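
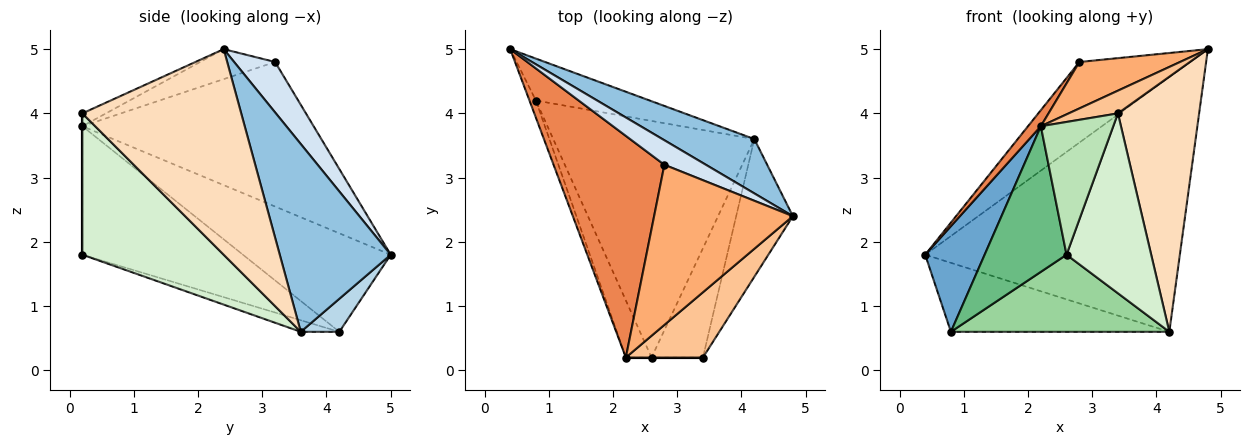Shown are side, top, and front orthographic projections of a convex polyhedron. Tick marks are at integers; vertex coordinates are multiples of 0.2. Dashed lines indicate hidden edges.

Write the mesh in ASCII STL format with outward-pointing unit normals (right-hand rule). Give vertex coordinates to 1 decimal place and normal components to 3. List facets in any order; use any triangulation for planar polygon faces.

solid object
 facet normal -0.926 -0.372 -0.060
  outer loop
   vertex 0.8 4.2 0.6
   vertex 2.2 0.2 3.8
   vertex 0.4 5.0 1.8
  endloop
 endfacet
 facet normal 0.392 0.900 0.192
  outer loop
   vertex 4.2 3.6 0.6
   vertex 0.4 5.0 1.8
   vertex 4.8 2.4 5.0
  endloop
 endfacet
 facet normal 0.149 0.845 -0.514
  outer loop
   vertex 4.2 3.6 0.6
   vertex 0.8 4.2 0.6
   vertex 0.4 5.0 1.8
  endloop
 endfacet
 facet normal 0.333 0.902 0.275
  outer loop
   vertex 2.8 3.2 4.8
   vertex 4.8 2.4 5.0
   vertex 0.4 5.0 1.8
  endloop
 endfacet
 facet normal -0.793 -0.044 0.608
  outer loop
   vertex 2.8 3.2 4.8
   vertex 0.4 5.0 1.8
   vertex 2.2 0.2 3.8
  endloop
 endfacet
 facet normal -0.203 -0.273 0.940
  outer loop
   vertex 2.8 3.2 4.8
   vertex 2.2 0.2 3.8
   vertex 4.8 2.4 5.0
  endloop
 endfacet
 facet normal -0.155 -0.325 0.933
  outer loop
   vertex 3.4 0.2 4.0
   vertex 4.8 2.4 5.0
   vertex 2.2 0.2 3.8
  endloop
 endfacet
 facet normal 0.865 -0.442 -0.238
  outer loop
   vertex 3.4 0.2 4.0
   vertex 4.2 3.6 0.6
   vertex 4.8 2.4 5.0
  endloop
 endfacet
 facet normal -0.877 -0.447 -0.175
  outer loop
   vertex 2.6 0.2 1.8
   vertex 2.2 0.2 3.8
   vertex 0.8 4.2 0.6
  endloop
 endfacet
 facet normal -0.055 -0.309 -0.949
  outer loop
   vertex 2.6 0.2 1.8
   vertex 0.8 4.2 0.6
   vertex 4.2 3.6 0.6
  endloop
 endfacet
 facet normal 0.000 -1.000 0.000
  outer loop
   vertex 2.6 0.2 1.8
   vertex 3.4 0.2 4.0
   vertex 2.2 0.2 3.8
  endloop
 endfacet
 facet normal 0.819 -0.491 -0.298
  outer loop
   vertex 2.6 0.2 1.8
   vertex 4.2 3.6 0.6
   vertex 3.4 0.2 4.0
  endloop
 endfacet
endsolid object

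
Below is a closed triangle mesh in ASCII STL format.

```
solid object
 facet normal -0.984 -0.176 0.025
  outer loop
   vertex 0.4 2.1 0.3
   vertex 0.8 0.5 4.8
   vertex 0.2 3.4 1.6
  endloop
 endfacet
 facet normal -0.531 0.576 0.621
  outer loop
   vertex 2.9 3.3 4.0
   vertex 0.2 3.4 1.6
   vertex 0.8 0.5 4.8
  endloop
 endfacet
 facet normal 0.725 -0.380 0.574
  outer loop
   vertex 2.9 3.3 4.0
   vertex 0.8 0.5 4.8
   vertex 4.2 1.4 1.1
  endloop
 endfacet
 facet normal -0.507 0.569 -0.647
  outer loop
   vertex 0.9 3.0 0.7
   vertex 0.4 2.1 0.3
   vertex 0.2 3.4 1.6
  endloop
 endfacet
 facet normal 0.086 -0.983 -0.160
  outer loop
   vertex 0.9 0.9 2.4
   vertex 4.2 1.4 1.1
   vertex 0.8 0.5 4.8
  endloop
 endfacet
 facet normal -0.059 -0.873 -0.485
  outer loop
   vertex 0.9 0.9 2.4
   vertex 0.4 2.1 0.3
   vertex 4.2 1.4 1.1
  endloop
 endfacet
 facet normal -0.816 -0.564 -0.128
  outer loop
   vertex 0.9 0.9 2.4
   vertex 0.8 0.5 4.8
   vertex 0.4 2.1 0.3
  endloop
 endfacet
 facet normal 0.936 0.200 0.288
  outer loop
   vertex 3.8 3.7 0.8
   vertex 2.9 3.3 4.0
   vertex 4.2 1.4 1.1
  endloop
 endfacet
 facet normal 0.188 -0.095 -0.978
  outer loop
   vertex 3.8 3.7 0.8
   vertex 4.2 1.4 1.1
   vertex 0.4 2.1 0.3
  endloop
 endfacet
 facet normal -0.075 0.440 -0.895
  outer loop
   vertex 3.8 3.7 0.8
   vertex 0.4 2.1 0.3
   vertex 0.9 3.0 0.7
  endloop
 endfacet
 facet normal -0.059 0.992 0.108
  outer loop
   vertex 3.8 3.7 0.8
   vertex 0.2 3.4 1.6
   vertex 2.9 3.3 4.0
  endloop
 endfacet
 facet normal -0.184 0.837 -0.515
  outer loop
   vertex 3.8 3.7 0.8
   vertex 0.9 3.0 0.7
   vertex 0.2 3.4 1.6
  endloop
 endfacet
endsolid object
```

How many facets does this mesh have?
12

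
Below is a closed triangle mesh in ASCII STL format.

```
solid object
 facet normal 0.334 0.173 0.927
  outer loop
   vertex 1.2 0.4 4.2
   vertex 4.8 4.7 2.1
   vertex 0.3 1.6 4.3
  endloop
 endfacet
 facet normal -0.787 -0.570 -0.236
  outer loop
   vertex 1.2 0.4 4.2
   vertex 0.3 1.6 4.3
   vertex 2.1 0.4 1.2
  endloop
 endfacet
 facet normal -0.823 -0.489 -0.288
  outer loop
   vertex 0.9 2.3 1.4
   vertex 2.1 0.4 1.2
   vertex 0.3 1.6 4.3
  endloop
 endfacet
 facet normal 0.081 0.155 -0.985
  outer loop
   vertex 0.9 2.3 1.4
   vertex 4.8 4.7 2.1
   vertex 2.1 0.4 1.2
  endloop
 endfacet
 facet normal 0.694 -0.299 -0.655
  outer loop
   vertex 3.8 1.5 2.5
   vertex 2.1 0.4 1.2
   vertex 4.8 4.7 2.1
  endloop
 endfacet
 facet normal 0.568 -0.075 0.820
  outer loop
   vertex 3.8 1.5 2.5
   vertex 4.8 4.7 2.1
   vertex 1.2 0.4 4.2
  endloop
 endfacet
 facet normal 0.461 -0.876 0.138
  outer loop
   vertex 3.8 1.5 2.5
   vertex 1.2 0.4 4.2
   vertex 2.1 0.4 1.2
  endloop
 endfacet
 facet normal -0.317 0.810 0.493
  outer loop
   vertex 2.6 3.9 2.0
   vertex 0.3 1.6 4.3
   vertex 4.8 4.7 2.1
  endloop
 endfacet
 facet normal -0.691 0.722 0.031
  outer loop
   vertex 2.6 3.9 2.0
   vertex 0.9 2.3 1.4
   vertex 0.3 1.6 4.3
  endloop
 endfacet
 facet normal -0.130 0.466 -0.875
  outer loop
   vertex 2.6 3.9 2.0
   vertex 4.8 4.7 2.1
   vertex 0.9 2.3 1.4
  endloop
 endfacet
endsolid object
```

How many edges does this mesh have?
15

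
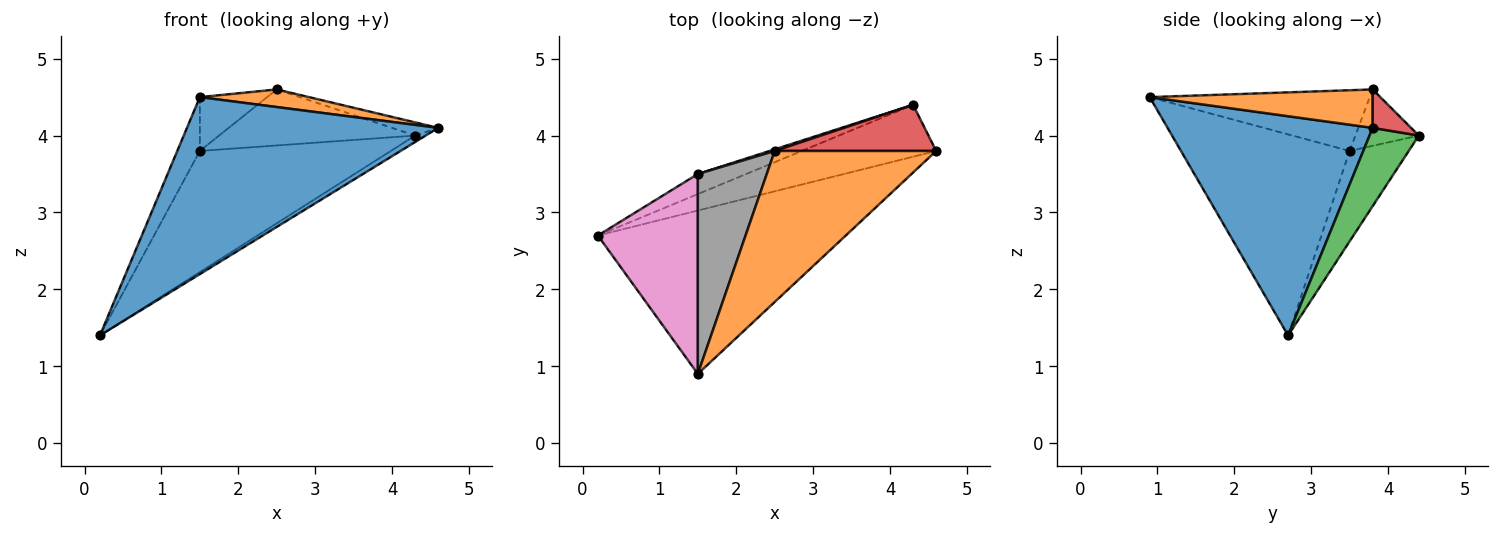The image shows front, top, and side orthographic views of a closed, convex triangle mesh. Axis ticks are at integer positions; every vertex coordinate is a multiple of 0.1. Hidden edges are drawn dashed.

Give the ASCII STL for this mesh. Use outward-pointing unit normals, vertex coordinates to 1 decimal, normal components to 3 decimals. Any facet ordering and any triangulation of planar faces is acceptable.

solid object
 facet normal 0.514 -0.630 -0.582
  outer loop
   vertex 1.5 0.9 4.5
   vertex 0.2 2.7 1.4
   vertex 4.6 3.8 4.1
  endloop
 endfacet
 facet normal 0.230 -0.113 0.967
  outer loop
   vertex 2.5 3.8 4.6
   vertex 1.5 0.9 4.5
   vertex 4.6 3.8 4.1
  endloop
 endfacet
 facet normal 0.500 0.107 -0.859
  outer loop
   vertex 4.3 4.4 4.0
   vertex 4.6 3.8 4.1
   vertex 0.2 2.7 1.4
  endloop
 endfacet
 facet normal 0.223 0.268 0.937
  outer loop
   vertex 4.3 4.4 4.0
   vertex 2.5 3.8 4.6
   vertex 4.6 3.8 4.1
  endloop
 endfacet
 facet normal -0.292 0.944 -0.156
  outer loop
   vertex 1.5 3.5 3.8
   vertex 4.3 4.4 4.0
   vertex 0.2 2.7 1.4
  endloop
 endfacet
 facet normal -0.308 0.951 0.028
  outer loop
   vertex 1.5 3.5 3.8
   vertex 2.5 3.8 4.6
   vertex 4.3 4.4 4.0
  endloop
 endfacet
 facet normal -0.889 0.119 0.442
  outer loop
   vertex 1.5 3.5 3.8
   vertex 0.2 2.7 1.4
   vertex 1.5 0.9 4.5
  endloop
 endfacet
 facet normal -0.648 0.198 0.736
  outer loop
   vertex 1.5 3.5 3.8
   vertex 1.5 0.9 4.5
   vertex 2.5 3.8 4.6
  endloop
 endfacet
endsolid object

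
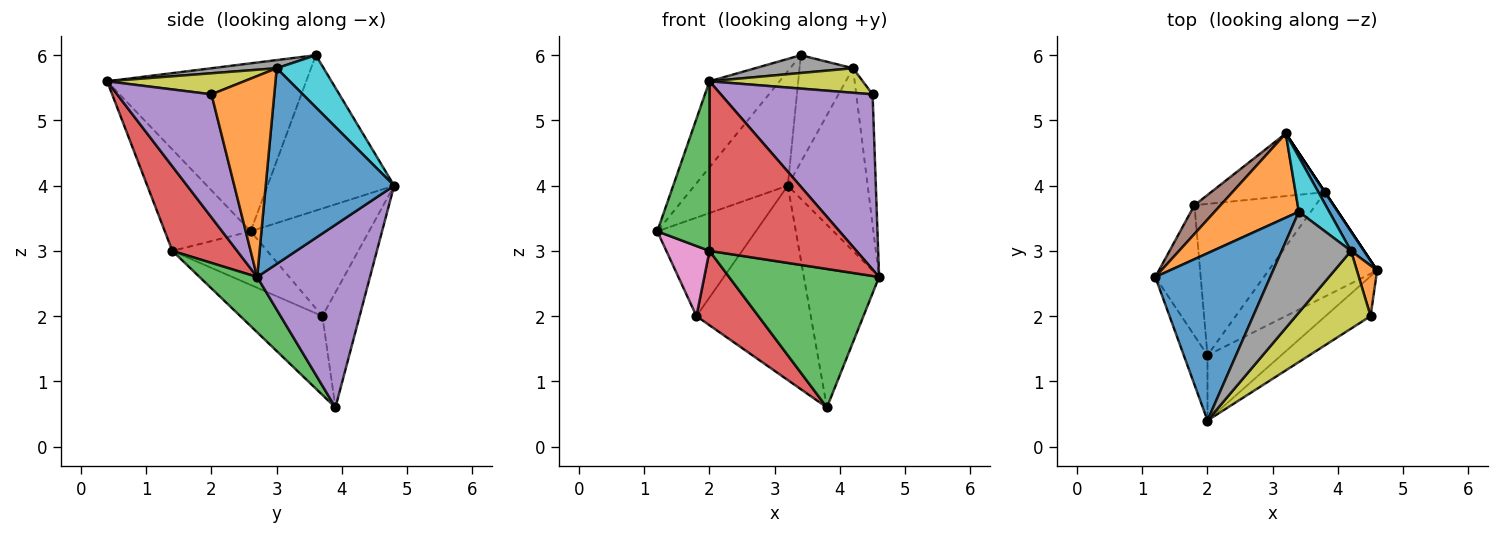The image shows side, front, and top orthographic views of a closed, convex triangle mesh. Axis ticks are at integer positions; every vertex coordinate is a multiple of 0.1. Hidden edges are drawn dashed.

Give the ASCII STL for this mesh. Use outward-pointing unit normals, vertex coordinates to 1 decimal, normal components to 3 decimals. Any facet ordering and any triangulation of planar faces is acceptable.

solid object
 facet normal -0.792 0.279 0.542
  outer loop
   vertex 3.4 3.6 6.0
   vertex 1.2 2.6 3.3
   vertex 2.0 0.4 5.6
  endloop
 endfacet
 facet normal -0.738 0.544 0.400
  outer loop
   vertex 3.2 4.8 4.0
   vertex 1.2 2.6 3.3
   vertex 3.4 3.6 6.0
  endloop
 endfacet
 facet normal -0.838 -0.510 -0.196
  outer loop
   vertex 2.0 1.4 3.0
   vertex 2.0 0.4 5.6
   vertex 1.2 2.6 3.3
  endloop
 endfacet
 facet normal 0.380 -0.863 -0.332
  outer loop
   vertex 2.0 1.4 3.0
   vertex 4.6 2.7 2.6
   vertex 2.0 0.4 5.6
  endloop
 endfacet
 facet normal 0.518 -0.834 -0.190
  outer loop
   vertex 4.5 2.0 5.4
   vertex 2.0 0.4 5.6
   vertex 4.6 2.7 2.6
  endloop
 endfacet
 facet normal -0.756 0.629 0.183
  outer loop
   vertex 1.8 3.7 2.0
   vertex 1.2 2.6 3.3
   vertex 3.2 4.8 4.0
  endloop
 endfacet
 facet normal -0.721 -0.328 -0.610
  outer loop
   vertex 1.8 3.7 2.0
   vertex 2.0 1.4 3.0
   vertex 1.2 2.6 3.3
  endloop
 endfacet
 facet normal 0.115 -0.173 0.978
  outer loop
   vertex 4.2 3.0 5.8
   vertex 3.4 3.6 6.0
   vertex 2.0 0.4 5.6
  endloop
 endfacet
 facet normal 0.260 -0.291 0.921
  outer loop
   vertex 4.2 3.0 5.8
   vertex 2.0 0.4 5.6
   vertex 4.5 2.0 5.4
  endloop
 endfacet
 facet normal 0.616 0.701 0.359
  outer loop
   vertex 4.2 3.0 5.8
   vertex 3.2 4.8 4.0
   vertex 3.4 3.6 6.0
  endloop
 endfacet
 facet normal 0.848 0.527 0.057
  outer loop
   vertex 4.2 3.0 5.8
   vertex 4.6 2.7 2.6
   vertex 3.2 4.8 4.0
  endloop
 endfacet
 facet normal 0.963 0.250 0.097
  outer loop
   vertex 4.2 3.0 5.8
   vertex 4.5 2.0 5.4
   vertex 4.6 2.7 2.6
  endloop
 endfacet
 facet normal 0.293 -0.764 -0.575
  outer loop
   vertex 3.8 3.9 0.6
   vertex 4.6 2.7 2.6
   vertex 2.0 1.4 3.0
  endloop
 endfacet
 facet normal -0.504 -0.381 -0.775
  outer loop
   vertex 3.8 3.9 0.6
   vertex 2.0 1.4 3.0
   vertex 1.8 3.7 2.0
  endloop
 endfacet
 facet normal 0.832 0.555 0.000
  outer loop
   vertex 3.8 3.9 0.6
   vertex 3.2 4.8 4.0
   vertex 4.6 2.7 2.6
  endloop
 endfacet
 facet normal -0.296 0.909 -0.293
  outer loop
   vertex 3.8 3.9 0.6
   vertex 1.8 3.7 2.0
   vertex 3.2 4.8 4.0
  endloop
 endfacet
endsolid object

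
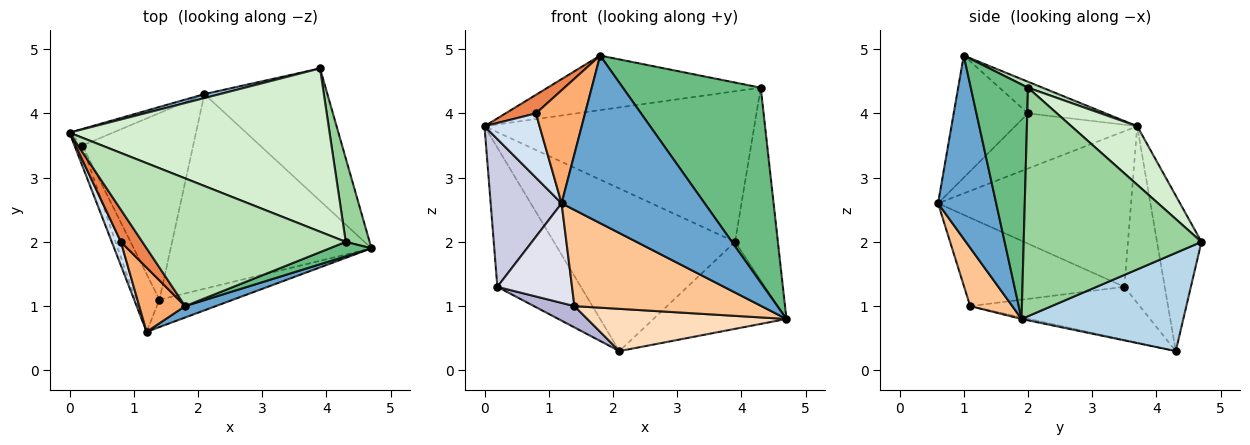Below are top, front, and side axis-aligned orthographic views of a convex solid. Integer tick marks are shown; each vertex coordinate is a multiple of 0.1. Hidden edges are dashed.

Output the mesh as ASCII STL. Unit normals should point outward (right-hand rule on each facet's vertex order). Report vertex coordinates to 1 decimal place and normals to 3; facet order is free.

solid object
 facet normal 0.376 -0.925 0.063
  outer loop
   vertex 1.8 1.0 4.9
   vertex 1.2 0.6 2.6
   vertex 4.7 1.9 0.8
  endloop
 endfacet
 facet normal -0.238 0.971 0.024
  outer loop
   vertex 3.9 4.7 2.0
   vertex 2.1 4.3 0.3
   vertex 0.0 3.7 3.8
  endloop
 endfacet
 facet normal 0.555 0.457 -0.695
  outer loop
   vertex 3.9 4.7 2.0
   vertex 4.7 1.9 0.8
   vertex 2.1 4.3 0.3
  endloop
 endfacet
 facet normal -0.901 -0.407 0.149
  outer loop
   vertex 0.8 2.0 4.0
   vertex 0.0 3.7 3.8
   vertex 1.2 0.6 2.6
  endloop
 endfacet
 facet normal -0.788 -0.308 0.533
  outer loop
   vertex 0.8 2.0 4.0
   vertex 1.8 1.0 4.9
   vertex 0.0 3.7 3.8
  endloop
 endfacet
 facet normal -0.796 -0.527 0.299
  outer loop
   vertex 0.8 2.0 4.0
   vertex 1.2 0.6 2.6
   vertex 1.8 1.0 4.9
  endloop
 endfacet
 facet normal 0.212 -0.940 -0.267
  outer loop
   vertex 1.4 1.1 1.0
   vertex 4.7 1.9 0.8
   vertex 1.2 0.6 2.6
  endloop
 endfacet
 facet normal -0.008 -0.212 -0.977
  outer loop
   vertex 1.4 1.1 1.0
   vertex 2.1 4.3 0.3
   vertex 4.7 1.9 0.8
  endloop
 endfacet
 facet normal 0.382 -0.922 0.068
  outer loop
   vertex 4.3 2.0 4.4
   vertex 1.8 1.0 4.9
   vertex 4.7 1.9 0.8
  endloop
 endfacet
 facet normal 0.967 0.233 0.101
  outer loop
   vertex 4.3 2.0 4.4
   vertex 4.7 1.9 0.8
   vertex 3.9 4.7 2.0
  endloop
 endfacet
 facet normal 0.027 0.392 0.919
  outer loop
   vertex 4.3 2.0 4.4
   vertex 0.0 3.7 3.8
   vertex 1.8 1.0 4.9
  endloop
 endfacet
 facet normal 0.163 0.669 0.725
  outer loop
   vertex 4.3 2.0 4.4
   vertex 3.9 4.7 2.0
   vertex 0.0 3.7 3.8
  endloop
 endfacet
 facet normal -0.433 0.895 -0.106
  outer loop
   vertex 0.2 3.5 1.3
   vertex 0.0 3.7 3.8
   vertex 2.1 4.3 0.3
  endloop
 endfacet
 facet normal -0.429 -0.102 -0.897
  outer loop
   vertex 0.2 3.5 1.3
   vertex 2.1 4.3 0.3
   vertex 1.4 1.1 1.0
  endloop
 endfacet
 facet normal -0.938 -0.345 -0.047
  outer loop
   vertex 0.2 3.5 1.3
   vertex 1.2 0.6 2.6
   vertex 0.0 3.7 3.8
  endloop
 endfacet
 facet normal -0.880 -0.410 -0.238
  outer loop
   vertex 0.2 3.5 1.3
   vertex 1.4 1.1 1.0
   vertex 1.2 0.6 2.6
  endloop
 endfacet
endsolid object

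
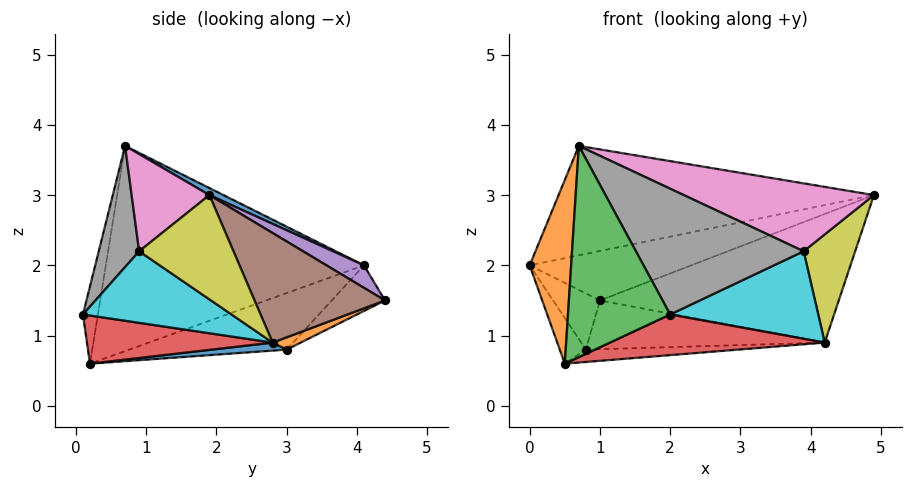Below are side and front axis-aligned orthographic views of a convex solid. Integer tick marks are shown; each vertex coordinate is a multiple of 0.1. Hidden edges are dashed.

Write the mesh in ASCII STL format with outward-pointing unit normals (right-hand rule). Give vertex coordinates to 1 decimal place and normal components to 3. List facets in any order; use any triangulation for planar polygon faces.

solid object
 facet normal 0.020 0.450 0.893
  outer loop
   vertex 0.7 0.7 3.7
   vertex 4.9 1.9 3.0
   vertex 0.0 4.1 2.0
  endloop
 endfacet
 facet normal -0.983 -0.158 0.089
  outer loop
   vertex 0.7 0.7 3.7
   vertex 0.0 4.1 2.0
   vertex 0.5 0.2 0.6
  endloop
 endfacet
 facet normal -0.143 -0.976 0.167
  outer loop
   vertex 2.0 0.1 1.3
   vertex 0.7 0.7 3.7
   vertex 0.5 0.2 0.6
  endloop
 endfacet
 facet normal 0.361 -0.418 -0.834
  outer loop
   vertex 2.0 0.1 1.3
   vertex 0.5 0.2 0.6
   vertex 4.2 2.8 0.9
  endloop
 endfacet
 facet normal 0.157 0.676 0.720
  outer loop
   vertex 1.0 4.4 1.5
   vertex 0.0 4.1 2.0
   vertex 4.9 1.9 3.0
  endloop
 endfacet
 facet normal 0.469 0.858 0.211
  outer loop
   vertex 1.0 4.4 1.5
   vertex 4.9 1.9 3.0
   vertex 4.2 2.8 0.9
  endloop
 endfacet
 facet normal 0.312 -0.764 0.565
  outer loop
   vertex 3.9 0.9 2.2
   vertex 4.9 1.9 3.0
   vertex 0.7 0.7 3.7
  endloop
 endfacet
 facet normal 0.220 -0.912 0.347
  outer loop
   vertex 3.9 0.9 2.2
   vertex 0.7 0.7 3.7
   vertex 2.0 0.1 1.3
  endloop
 endfacet
 facet normal 0.786 -0.429 -0.446
  outer loop
   vertex 3.9 0.9 2.2
   vertex 4.2 2.8 0.9
   vertex 4.9 1.9 3.0
  endloop
 endfacet
 facet normal 0.535 -0.533 -0.656
  outer loop
   vertex 3.9 0.9 2.2
   vertex 2.0 0.1 1.3
   vertex 4.2 2.8 0.9
  endloop
 endfacet
 facet normal 0.033 0.068 -0.997
  outer loop
   vertex 0.8 3.0 0.8
   vertex 4.2 2.8 0.9
   vertex 0.5 0.2 0.6
  endloop
 endfacet
 facet normal 0.052 0.441 -0.896
  outer loop
   vertex 0.8 3.0 0.8
   vertex 1.0 4.4 1.5
   vertex 4.2 2.8 0.9
  endloop
 endfacet
 facet normal -0.768 0.127 -0.628
  outer loop
   vertex 0.8 3.0 0.8
   vertex 0.5 0.2 0.6
   vertex 0.0 4.1 2.0
  endloop
 endfacet
 facet normal -0.504 0.443 -0.742
  outer loop
   vertex 0.8 3.0 0.8
   vertex 0.0 4.1 2.0
   vertex 1.0 4.4 1.5
  endloop
 endfacet
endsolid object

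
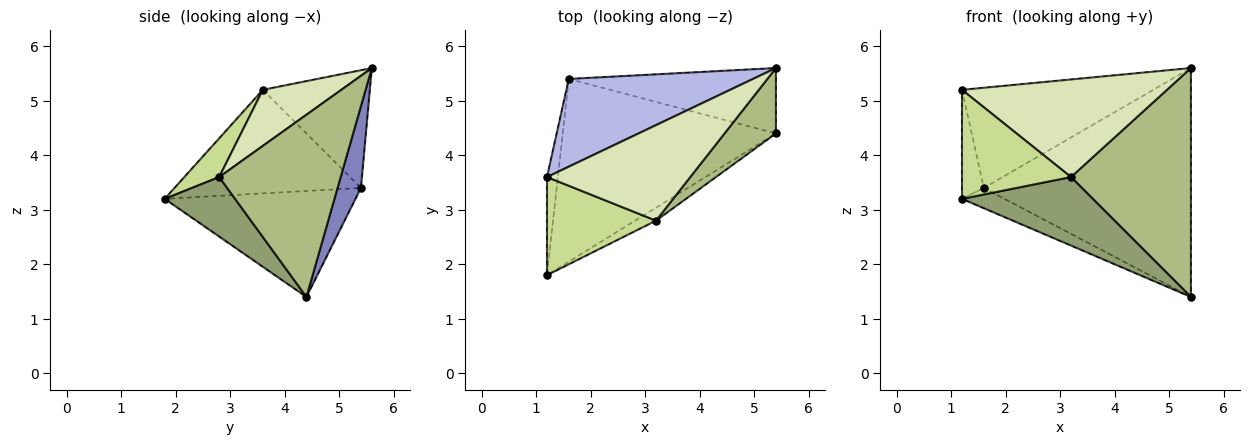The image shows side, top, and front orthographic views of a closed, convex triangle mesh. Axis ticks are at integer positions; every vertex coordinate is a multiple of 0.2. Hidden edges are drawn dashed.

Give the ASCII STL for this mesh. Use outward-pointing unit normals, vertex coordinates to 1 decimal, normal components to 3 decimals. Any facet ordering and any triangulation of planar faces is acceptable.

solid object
 facet normal -0.443 0.099 -0.891
  outer loop
   vertex 1.6 5.4 3.4
   vertex 5.4 4.4 1.4
   vertex 1.2 1.8 3.2
  endloop
 endfacet
 facet normal 0.108 0.956 -0.273
  outer loop
   vertex 1.6 5.4 3.4
   vertex 5.4 5.6 5.6
   vertex 5.4 4.4 1.4
  endloop
 endfacet
 facet normal -0.988 0.116 -0.104
  outer loop
   vertex 1.2 3.6 5.2
   vertex 1.6 5.4 3.4
   vertex 1.2 1.8 3.2
  endloop
 endfacet
 facet normal -0.388 0.693 0.607
  outer loop
   vertex 1.2 3.6 5.2
   vertex 5.4 5.6 5.6
   vertex 1.6 5.4 3.4
  endloop
 endfacet
 facet normal 0.467 -0.869 -0.165
  outer loop
   vertex 3.2 2.8 3.6
   vertex 1.2 1.8 3.2
   vertex 5.4 4.4 1.4
  endloop
 endfacet
 facet normal 0.698 -0.689 0.197
  outer loop
   vertex 3.2 2.8 3.6
   vertex 5.4 4.4 1.4
   vertex 5.4 5.6 5.6
  endloop
 endfacet
 facet normal 0.231 -0.723 0.651
  outer loop
   vertex 3.2 2.8 3.6
   vertex 1.2 3.6 5.2
   vertex 1.2 1.8 3.2
  endloop
 endfacet
 facet normal 0.264 -0.689 0.675
  outer loop
   vertex 3.2 2.8 3.6
   vertex 5.4 5.6 5.6
   vertex 1.2 3.6 5.2
  endloop
 endfacet
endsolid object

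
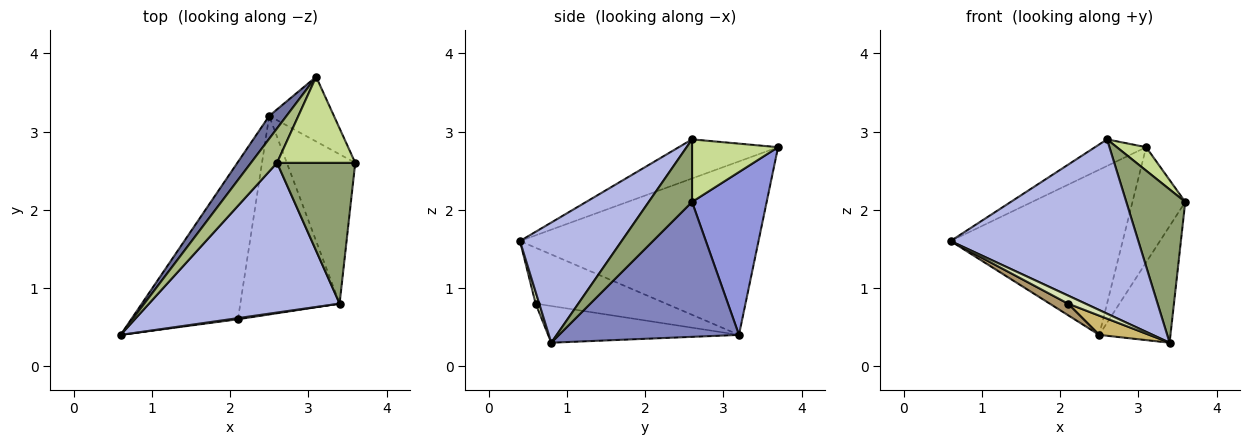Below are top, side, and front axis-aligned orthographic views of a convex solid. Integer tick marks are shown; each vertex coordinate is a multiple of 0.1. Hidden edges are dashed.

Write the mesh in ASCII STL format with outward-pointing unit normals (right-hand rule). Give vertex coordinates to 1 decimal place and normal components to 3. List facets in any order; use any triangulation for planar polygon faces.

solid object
 facet normal -0.808 0.583 0.081
  outer loop
   vertex 2.5 3.2 0.4
   vertex 0.6 0.4 1.6
   vertex 3.1 3.7 2.8
  endloop
 endfacet
 facet normal 0.841 0.333 -0.427
  outer loop
   vertex 2.5 3.2 0.4
   vertex 3.6 2.6 2.1
   vertex 3.4 0.8 0.3
  endloop
 endfacet
 facet normal 0.777 0.549 -0.309
  outer loop
   vertex 2.5 3.2 0.4
   vertex 3.1 3.7 2.8
   vertex 3.6 2.6 2.1
  endloop
 endfacet
 facet normal 0.380 -0.702 0.603
  outer loop
   vertex 2.6 2.6 2.9
   vertex 0.6 0.4 1.6
   vertex 3.4 0.8 0.3
  endloop
 endfacet
 facet normal 0.476 -0.648 0.595
  outer loop
   vertex 2.6 2.6 2.9
   vertex 3.4 0.8 0.3
   vertex 3.6 2.6 2.1
  endloop
 endfacet
 facet normal -0.765 0.394 0.510
  outer loop
   vertex 2.6 2.6 2.9
   vertex 3.1 3.7 2.8
   vertex 0.6 0.4 1.6
  endloop
 endfacet
 facet normal 0.611 -0.208 0.764
  outer loop
   vertex 2.6 2.6 2.9
   vertex 3.6 2.6 2.1
   vertex 3.1 3.7 2.8
  endloop
 endfacet
 facet normal 0.201 -0.970 0.134
  outer loop
   vertex 2.1 0.6 0.8
   vertex 3.4 0.8 0.3
   vertex 0.6 0.4 1.6
  endloop
 endfacet
 facet normal -0.463 -0.065 -0.884
  outer loop
   vertex 2.1 0.6 0.8
   vertex 0.6 0.4 1.6
   vertex 2.5 3.2 0.4
  endloop
 endfacet
 facet normal -0.345 -0.091 -0.934
  outer loop
   vertex 2.1 0.6 0.8
   vertex 2.5 3.2 0.4
   vertex 3.4 0.8 0.3
  endloop
 endfacet
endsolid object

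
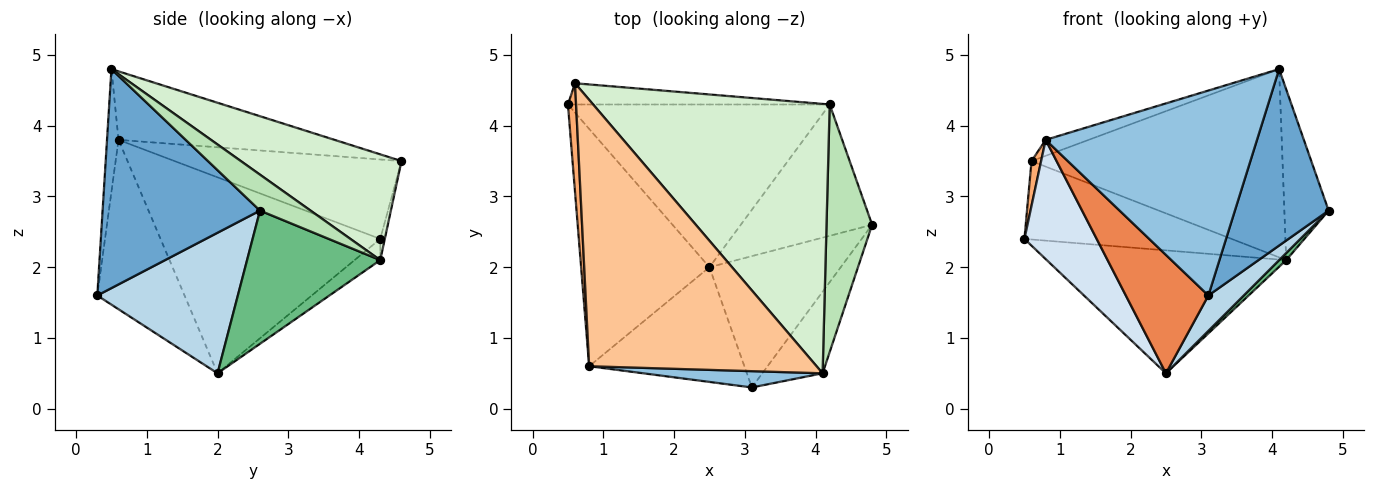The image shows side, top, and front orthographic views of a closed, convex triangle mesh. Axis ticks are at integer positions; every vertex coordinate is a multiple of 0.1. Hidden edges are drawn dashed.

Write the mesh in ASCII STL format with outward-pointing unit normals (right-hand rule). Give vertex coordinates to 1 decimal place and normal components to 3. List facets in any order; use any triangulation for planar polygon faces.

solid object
 facet normal 0.836 -0.498 -0.230
  outer loop
   vertex 4.1 0.5 4.8
   vertex 3.1 0.3 1.6
   vertex 4.8 2.6 2.8
  endloop
 endfacet
 facet normal -0.054 -0.995 0.079
  outer loop
   vertex 0.8 0.6 3.8
   vertex 3.1 0.3 1.6
   vertex 4.1 0.5 4.8
  endloop
 endfacet
 facet normal 0.719 -0.181 -0.671
  outer loop
   vertex 2.5 2.0 0.5
   vertex 4.8 2.6 2.8
   vertex 3.1 0.3 1.6
  endloop
 endfacet
 facet normal -0.807 -0.265 -0.528
  outer loop
   vertex 2.5 2.0 0.5
   vertex 0.8 0.6 3.8
   vertex 0.5 4.3 2.4
  endloop
 endfacet
 facet normal -0.605 -0.572 -0.554
  outer loop
   vertex 2.5 2.0 0.5
   vertex 3.1 0.3 1.6
   vertex 0.8 0.6 3.8
  endloop
 endfacet
 facet normal -0.994 -0.042 0.102
  outer loop
   vertex 0.6 4.6 3.5
   vertex 0.5 4.3 2.4
   vertex 0.8 0.6 3.8
  endloop
 endfacet
 facet normal -0.288 0.057 0.956
  outer loop
   vertex 0.6 4.6 3.5
   vertex 0.8 0.6 3.8
   vertex 4.1 0.5 4.8
  endloop
 endfacet
 facet normal -0.065 0.602 -0.796
  outer loop
   vertex 4.2 4.3 2.1
   vertex 2.5 2.0 0.5
   vertex 0.5 4.3 2.4
  endloop
 endfacet
 facet normal 0.712 -0.038 -0.702
  outer loop
   vertex 4.2 4.3 2.1
   vertex 4.8 2.6 2.8
   vertex 2.5 2.0 0.5
  endloop
 endfacet
 facet normal -0.021 0.965 -0.261
  outer loop
   vertex 4.2 4.3 2.1
   vertex 0.5 4.3 2.4
   vertex 0.6 4.6 3.5
  endloop
 endfacet
 facet normal 0.544 0.476 0.691
  outer loop
   vertex 4.2 4.3 2.1
   vertex 4.1 0.5 4.8
   vertex 4.8 2.6 2.8
  endloop
 endfacet
 facet normal 0.344 0.538 0.770
  outer loop
   vertex 4.2 4.3 2.1
   vertex 0.6 4.6 3.5
   vertex 4.1 0.5 4.8
  endloop
 endfacet
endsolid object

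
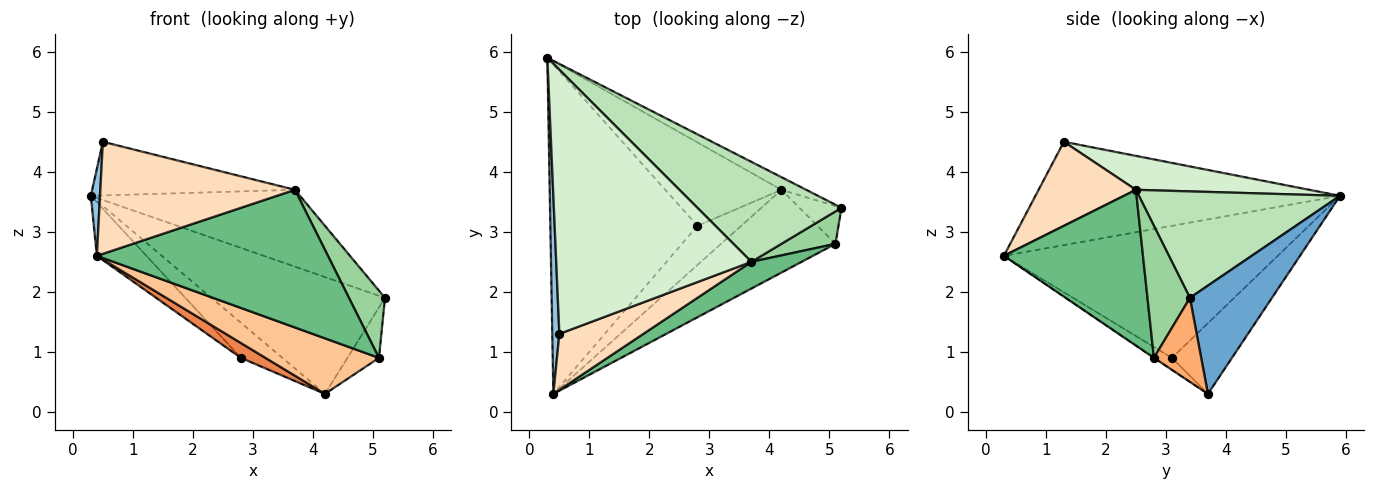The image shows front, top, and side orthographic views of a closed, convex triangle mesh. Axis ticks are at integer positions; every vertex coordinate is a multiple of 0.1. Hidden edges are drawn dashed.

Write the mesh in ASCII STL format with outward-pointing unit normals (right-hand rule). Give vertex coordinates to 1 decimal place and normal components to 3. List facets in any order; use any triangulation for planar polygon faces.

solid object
 facet normal 0.425 0.900 -0.097
  outer loop
   vertex 4.2 3.7 0.3
   vertex 0.3 5.9 3.6
   vertex 5.2 3.4 1.9
  endloop
 endfacet
 facet normal -0.997 -0.030 0.068
  outer loop
   vertex 0.5 1.3 4.5
   vertex 0.3 5.9 3.6
   vertex 0.4 0.3 2.6
  endloop
 endfacet
 facet normal -0.663 0.120 -0.739
  outer loop
   vertex 2.8 3.1 0.9
   vertex 0.4 0.3 2.6
   vertex 0.3 5.9 3.6
  endloop
 endfacet
 facet normal -0.489 0.338 -0.804
  outer loop
   vertex 2.8 3.1 0.9
   vertex 0.3 5.9 3.6
   vertex 4.2 3.7 0.3
  endloop
 endfacet
 facet normal -0.241 -0.344 -0.907
  outer loop
   vertex 2.8 3.1 0.9
   vertex 4.2 3.7 0.3
   vertex 0.4 0.3 2.6
  endloop
 endfacet
 facet normal 0.768 0.512 -0.384
  outer loop
   vertex 5.1 2.8 0.9
   vertex 4.2 3.7 0.3
   vertex 5.2 3.4 1.9
  endloop
 endfacet
 facet normal -0.004 -0.557 -0.830
  outer loop
   vertex 5.1 2.8 0.9
   vertex 0.4 0.3 2.6
   vertex 4.2 3.7 0.3
  endloop
 endfacet
 facet normal 0.408 -0.816 0.408
  outer loop
   vertex 3.7 2.5 3.7
   vertex 0.5 1.3 4.5
   vertex 0.4 0.3 2.6
  endloop
 endfacet
 facet normal 0.509 -0.845 0.164
  outer loop
   vertex 3.7 2.5 3.7
   vertex 0.4 0.3 2.6
   vertex 5.1 2.8 0.9
  endloop
 endfacet
 facet normal 0.728 -0.618 0.298
  outer loop
   vertex 3.7 2.5 3.7
   vertex 5.1 2.8 0.9
   vertex 5.2 3.4 1.9
  endloop
 endfacet
 facet normal 0.506 0.526 0.684
  outer loop
   vertex 3.7 2.5 3.7
   vertex 5.2 3.4 1.9
   vertex 0.3 5.9 3.6
  endloop
 endfacet
 facet normal 0.168 0.196 0.966
  outer loop
   vertex 3.7 2.5 3.7
   vertex 0.3 5.9 3.6
   vertex 0.5 1.3 4.5
  endloop
 endfacet
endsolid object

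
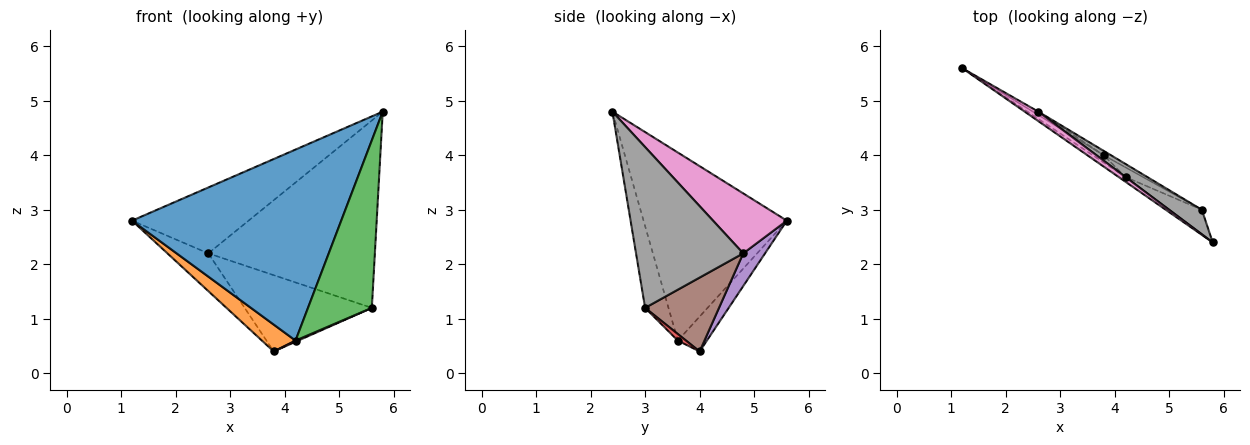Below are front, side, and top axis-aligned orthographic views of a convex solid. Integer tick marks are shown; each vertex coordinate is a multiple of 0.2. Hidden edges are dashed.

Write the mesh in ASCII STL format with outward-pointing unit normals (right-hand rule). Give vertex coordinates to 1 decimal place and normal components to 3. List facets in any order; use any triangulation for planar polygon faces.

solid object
 facet normal -0.565 -0.825 -0.020
  outer loop
   vertex 4.2 3.6 0.6
   vertex 5.8 2.4 4.8
   vertex 1.2 5.6 2.8
  endloop
 endfacet
 facet normal -0.641 -0.741 -0.200
  outer loop
   vertex 4.2 3.6 0.6
   vertex 1.2 5.6 2.8
   vertex 3.8 4.0 0.4
  endloop
 endfacet
 facet normal -0.340 -0.930 -0.136
  outer loop
   vertex 5.6 3.0 1.2
   vertex 5.8 2.4 4.8
   vertex 4.2 3.6 0.6
  endloop
 endfacet
 facet normal 0.349 -0.116 -0.930
  outer loop
   vertex 5.6 3.0 1.2
   vertex 4.2 3.6 0.6
   vertex 3.8 4.0 0.4
  endloop
 endfacet
 facet normal 0.469 0.880 -0.078
  outer loop
   vertex 2.6 4.8 2.2
   vertex 3.8 4.0 0.4
   vertex 1.2 5.6 2.8
  endloop
 endfacet
 facet normal 0.502 0.864 -0.049
  outer loop
   vertex 2.6 4.8 2.2
   vertex 5.6 3.0 1.2
   vertex 3.8 4.0 0.4
  endloop
 endfacet
 facet normal 0.531 0.839 0.121
  outer loop
   vertex 2.6 4.8 2.2
   vertex 1.2 5.6 2.8
   vertex 5.8 2.4 4.8
  endloop
 endfacet
 facet normal 0.538 0.836 0.109
  outer loop
   vertex 2.6 4.8 2.2
   vertex 5.8 2.4 4.8
   vertex 5.6 3.0 1.2
  endloop
 endfacet
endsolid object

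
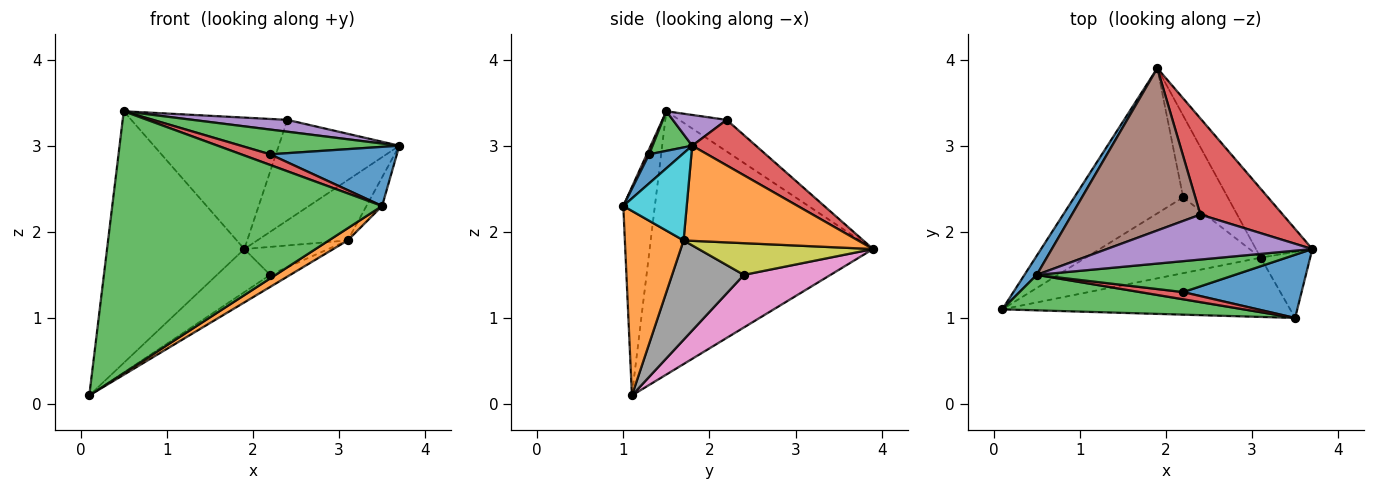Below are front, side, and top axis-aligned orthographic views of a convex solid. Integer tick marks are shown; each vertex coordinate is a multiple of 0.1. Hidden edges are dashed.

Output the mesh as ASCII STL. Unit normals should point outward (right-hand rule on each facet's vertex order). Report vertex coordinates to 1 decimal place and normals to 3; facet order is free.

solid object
 facet normal -0.851 0.523 0.040
  outer loop
   vertex 0.5 1.5 3.4
   vertex 1.9 3.9 1.8
   vertex 0.1 1.1 0.1
  endloop
 endfacet
 facet normal 0.786 0.407 -0.466
  outer loop
   vertex 3.1 1.7 1.9
   vertex 1.9 3.9 1.8
   vertex 3.7 1.8 3.0
  endloop
 endfacet
 facet normal 0.154 -0.617 0.772
  outer loop
   vertex 2.2 1.3 2.9
   vertex 3.7 1.8 3.0
   vertex 0.5 1.5 3.4
  endloop
 endfacet
 facet normal 0.357 0.675 0.646
  outer loop
   vertex 2.4 2.2 3.3
   vertex 3.7 1.8 3.0
   vertex 1.9 3.9 1.8
  endloop
 endfacet
 facet normal 0.143 -0.252 0.957
  outer loop
   vertex 2.4 2.2 3.3
   vertex 0.5 1.5 3.4
   vertex 3.7 1.8 3.0
  endloop
 endfacet
 facet normal -0.188 0.618 0.763
  outer loop
   vertex 2.4 2.2 3.3
   vertex 1.9 3.9 1.8
   vertex 0.5 1.5 3.4
  endloop
 endfacet
 facet normal 0.420 0.258 -0.870
  outer loop
   vertex 2.2 2.4 1.5
   vertex 0.1 1.1 0.1
   vertex 1.9 3.9 1.8
  endloop
 endfacet
 facet normal 0.489 0.137 -0.861
  outer loop
   vertex 2.2 2.4 1.5
   vertex 3.1 1.7 1.9
   vertex 0.1 1.1 0.1
  endloop
 endfacet
 facet normal 0.558 0.269 -0.785
  outer loop
   vertex 2.2 2.4 1.5
   vertex 1.9 3.9 1.8
   vertex 3.1 1.7 1.9
  endloop
 endfacet
 facet normal 0.850 0.210 -0.483
  outer loop
   vertex 3.5 1.0 2.3
   vertex 3.1 1.7 1.9
   vertex 3.7 1.8 3.0
  endloop
 endfacet
 facet normal 0.176 -0.673 0.719
  outer loop
   vertex 3.5 1.0 2.3
   vertex 3.7 1.8 3.0
   vertex 2.2 1.3 2.9
  endloop
 endfacet
 facet normal 0.532 -0.170 -0.830
  outer loop
   vertex 3.5 1.0 2.3
   vertex 0.1 1.1 0.1
   vertex 3.1 1.7 1.9
  endloop
 endfacet
 facet normal -0.115 -0.984 0.133
  outer loop
   vertex 3.5 1.0 2.3
   vertex 0.5 1.5 3.4
   vertex 0.1 1.1 0.1
  endloop
 endfacet
 facet normal 0.067 -0.827 0.559
  outer loop
   vertex 3.5 1.0 2.3
   vertex 2.2 1.3 2.9
   vertex 0.5 1.5 3.4
  endloop
 endfacet
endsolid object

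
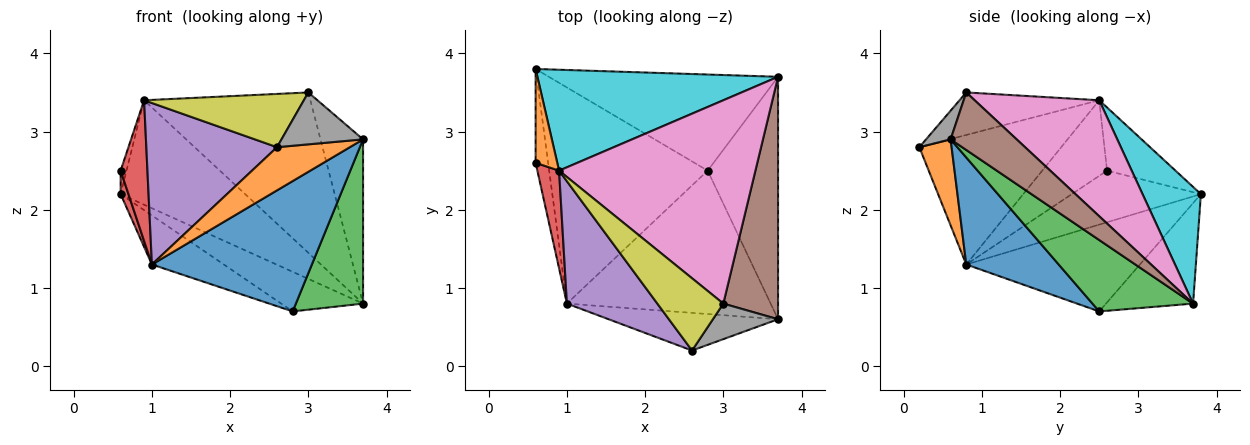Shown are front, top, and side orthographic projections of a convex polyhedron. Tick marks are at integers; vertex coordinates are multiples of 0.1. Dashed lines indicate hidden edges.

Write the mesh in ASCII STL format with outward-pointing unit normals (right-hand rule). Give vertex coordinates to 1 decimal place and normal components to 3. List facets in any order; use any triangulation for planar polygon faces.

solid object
 facet normal 0.362 -0.627 -0.690
  outer loop
   vertex 1.0 0.8 1.3
   vertex 2.8 2.5 0.7
   vertex 3.7 0.6 2.9
  endloop
 endfacet
 facet normal 0.317 -0.715 -0.624
  outer loop
   vertex 1.0 0.8 1.3
   vertex 3.7 0.6 2.9
   vertex 2.6 0.2 2.8
  endloop
 endfacet
 facet normal 0.643 -0.429 -0.634
  outer loop
   vertex 3.7 3.7 0.8
   vertex 3.7 0.6 2.9
   vertex 2.8 2.5 0.7
  endloop
 endfacet
 facet normal -0.893 -0.370 0.257
  outer loop
   vertex 0.9 2.5 3.4
   vertex 0.6 2.6 2.5
   vertex 1.0 0.8 1.3
  endloop
 endfacet
 facet normal -0.654 -0.603 0.457
  outer loop
   vertex 0.9 2.5 3.4
   vertex 1.0 0.8 1.3
   vertex 2.6 0.2 2.8
  endloop
 endfacet
 facet normal 0.656 0.423 0.625
  outer loop
   vertex 3.0 0.8 3.5
   vertex 3.7 0.6 2.9
   vertex 3.7 3.7 0.8
  endloop
 endfacet
 facet normal 0.421 0.562 0.712
  outer loop
   vertex 3.0 0.8 3.5
   vertex 3.7 3.7 0.8
   vertex 0.9 2.5 3.4
  endloop
 endfacet
 facet normal 0.241 -0.801 0.548
  outer loop
   vertex 3.0 0.8 3.5
   vertex 2.6 0.2 2.8
   vertex 3.7 0.6 2.9
  endloop
 endfacet
 facet normal -0.460 -0.527 0.715
  outer loop
   vertex 3.0 0.8 3.5
   vertex 0.9 2.5 3.4
   vertex 2.6 0.2 2.8
  endloop
 endfacet
 facet normal 0.319 0.682 0.658
  outer loop
   vertex 0.6 3.8 2.2
   vertex 0.9 2.5 3.4
   vertex 3.7 3.7 0.8
  endloop
 endfacet
 facet normal -0.376 0.353 -0.857
  outer loop
   vertex 0.6 3.8 2.2
   vertex 3.7 3.7 0.8
   vertex 2.8 2.5 0.7
  endloop
 endfacet
 facet normal -0.943 0.081 0.323
  outer loop
   vertex 0.6 3.8 2.2
   vertex 0.6 2.6 2.5
   vertex 0.9 2.5 3.4
  endloop
 endfacet
 facet normal -0.471 0.195 -0.860
  outer loop
   vertex 0.6 3.8 2.2
   vertex 2.8 2.5 0.7
   vertex 1.0 0.8 1.3
  endloop
 endfacet
 facet normal -0.970 -0.059 -0.235
  outer loop
   vertex 0.6 3.8 2.2
   vertex 1.0 0.8 1.3
   vertex 0.6 2.6 2.5
  endloop
 endfacet
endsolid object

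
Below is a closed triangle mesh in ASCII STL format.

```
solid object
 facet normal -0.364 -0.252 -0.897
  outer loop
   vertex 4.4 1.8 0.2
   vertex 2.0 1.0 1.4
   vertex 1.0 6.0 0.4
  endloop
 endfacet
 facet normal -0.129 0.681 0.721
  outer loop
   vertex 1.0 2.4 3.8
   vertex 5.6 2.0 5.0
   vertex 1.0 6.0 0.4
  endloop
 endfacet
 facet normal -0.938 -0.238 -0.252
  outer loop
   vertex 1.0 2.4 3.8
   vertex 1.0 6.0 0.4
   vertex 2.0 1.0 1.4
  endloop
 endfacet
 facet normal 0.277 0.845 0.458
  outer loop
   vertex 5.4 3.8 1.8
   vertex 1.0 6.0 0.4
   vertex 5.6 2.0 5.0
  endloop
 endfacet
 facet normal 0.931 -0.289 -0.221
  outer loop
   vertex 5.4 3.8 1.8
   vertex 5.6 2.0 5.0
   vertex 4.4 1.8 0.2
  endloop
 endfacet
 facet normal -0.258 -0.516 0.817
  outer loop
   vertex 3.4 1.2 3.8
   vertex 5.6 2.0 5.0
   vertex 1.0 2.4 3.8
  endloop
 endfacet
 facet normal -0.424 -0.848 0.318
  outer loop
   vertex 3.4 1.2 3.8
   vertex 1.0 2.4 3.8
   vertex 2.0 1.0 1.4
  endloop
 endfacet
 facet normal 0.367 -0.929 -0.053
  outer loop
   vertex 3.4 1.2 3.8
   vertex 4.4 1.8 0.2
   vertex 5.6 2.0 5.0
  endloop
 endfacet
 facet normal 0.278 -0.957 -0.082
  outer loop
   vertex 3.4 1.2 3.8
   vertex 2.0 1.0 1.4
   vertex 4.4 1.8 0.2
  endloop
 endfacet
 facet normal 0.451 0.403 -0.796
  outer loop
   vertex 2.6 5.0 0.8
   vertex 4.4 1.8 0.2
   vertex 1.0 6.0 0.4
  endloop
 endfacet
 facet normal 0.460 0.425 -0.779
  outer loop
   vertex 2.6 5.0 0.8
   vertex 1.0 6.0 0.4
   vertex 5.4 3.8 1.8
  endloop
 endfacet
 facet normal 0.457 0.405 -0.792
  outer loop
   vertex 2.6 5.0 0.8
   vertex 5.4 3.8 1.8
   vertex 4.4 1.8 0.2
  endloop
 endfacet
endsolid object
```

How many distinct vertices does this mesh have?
8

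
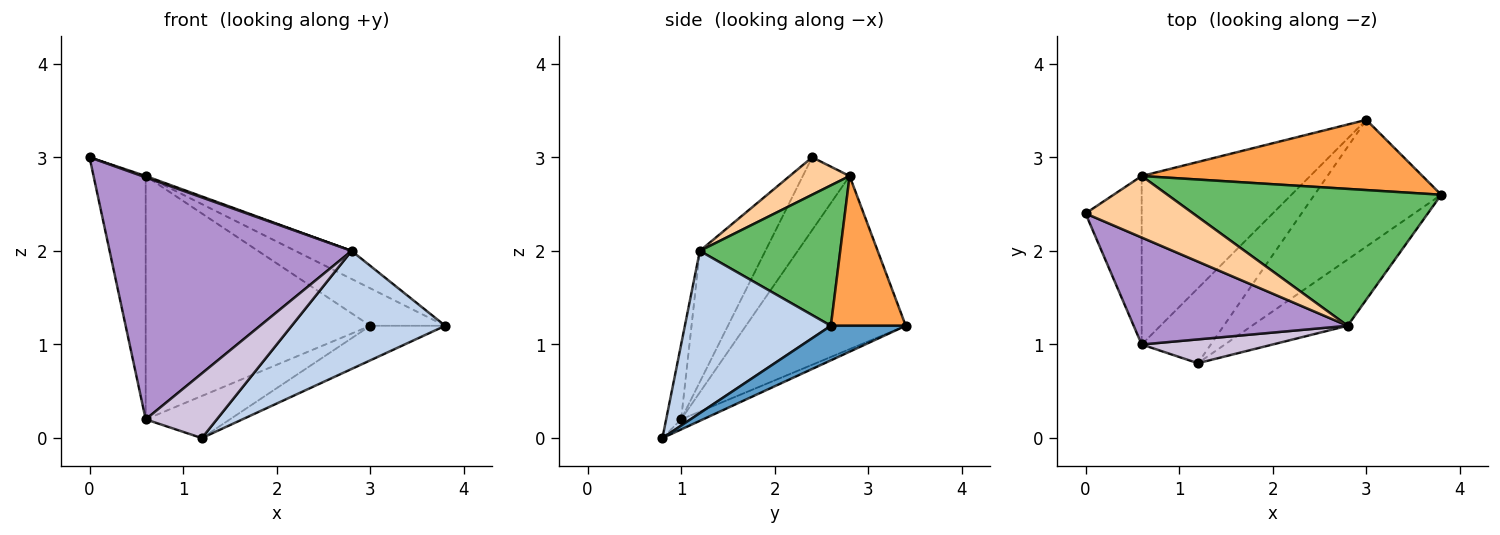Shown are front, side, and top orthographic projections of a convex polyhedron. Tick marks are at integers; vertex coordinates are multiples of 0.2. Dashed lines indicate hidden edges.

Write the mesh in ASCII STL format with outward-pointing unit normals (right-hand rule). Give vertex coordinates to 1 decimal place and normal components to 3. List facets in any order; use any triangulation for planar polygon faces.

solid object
 facet normal 0.254 0.254 -0.933
  outer loop
   vertex 3.0 3.4 1.2
   vertex 3.8 2.6 1.2
   vertex 1.2 0.8 0.0
  endloop
 endfacet
 facet normal 0.638 -0.671 -0.377
  outer loop
   vertex 2.8 1.2 2.0
   vertex 1.2 0.8 0.0
   vertex 3.8 2.6 1.2
  endloop
 endfacet
 facet normal 0.426 0.426 0.798
  outer loop
   vertex 0.6 2.8 2.8
   vertex 3.8 2.6 1.2
   vertex 3.0 3.4 1.2
  endloop
 endfacet
 facet normal 0.328 -0.021 0.944
  outer loop
   vertex 0.6 2.8 2.8
   vertex 0.0 2.4 3.0
   vertex 2.8 1.2 2.0
  endloop
 endfacet
 facet normal 0.449 0.180 0.875
  outer loop
   vertex 0.6 2.8 2.8
   vertex 2.8 1.2 2.0
   vertex 3.8 2.6 1.2
  endloop
 endfacet
 facet normal -0.126 0.486 -0.865
  outer loop
   vertex 0.6 1.0 0.2
   vertex 3.0 3.4 1.2
   vertex 1.2 0.8 0.0
  endloop
 endfacet
 facet normal -0.505 0.710 -0.491
  outer loop
   vertex 0.6 1.0 0.2
   vertex 0.6 2.8 2.8
   vertex 3.0 3.4 1.2
  endloop
 endfacet
 facet normal -0.594 0.662 -0.458
  outer loop
   vertex 0.6 1.0 0.2
   vertex 0.0 2.4 3.0
   vertex 0.6 2.8 2.8
  endloop
 endfacet
 facet normal -0.240 -0.888 0.392
  outer loop
   vertex 0.6 1.0 0.2
   vertex 2.8 1.2 2.0
   vertex 0.0 2.4 3.0
  endloop
 endfacet
 facet normal -0.194 -0.921 0.339
  outer loop
   vertex 0.6 1.0 0.2
   vertex 1.2 0.8 0.0
   vertex 2.8 1.2 2.0
  endloop
 endfacet
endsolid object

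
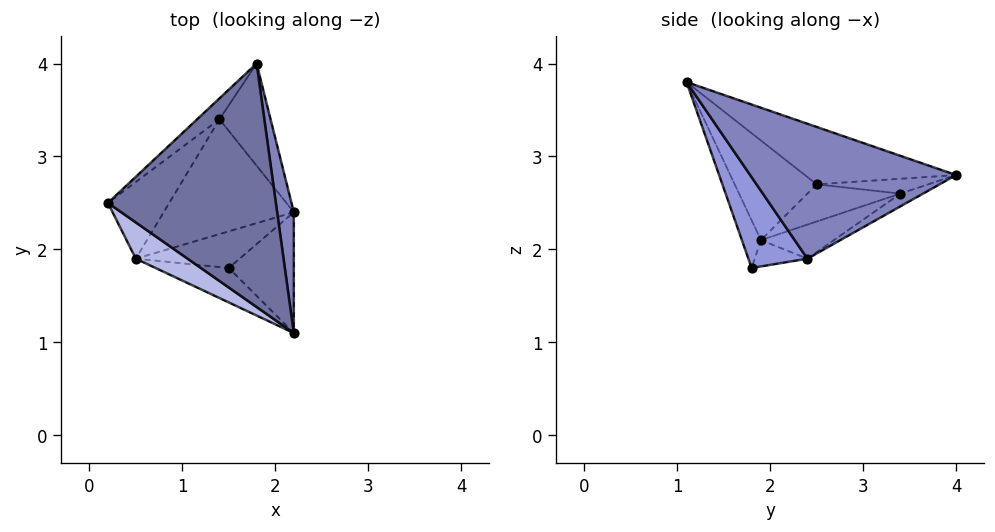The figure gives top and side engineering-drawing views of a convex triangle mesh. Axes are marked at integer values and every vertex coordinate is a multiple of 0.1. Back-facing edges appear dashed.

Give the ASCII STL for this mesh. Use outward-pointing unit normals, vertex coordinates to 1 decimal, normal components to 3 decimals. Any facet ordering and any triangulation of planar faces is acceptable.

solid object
 facet normal -0.311 0.271 0.911
  outer loop
   vertex 1.8 4.0 2.8
   vertex 0.2 2.5 2.7
   vertex 2.2 1.1 3.8
  endloop
 endfacet
 facet normal 0.977 0.176 0.121
  outer loop
   vertex 2.2 2.4 1.9
   vertex 1.8 4.0 2.8
   vertex 2.2 1.1 3.8
  endloop
 endfacet
 facet normal 0.619 -0.648 -0.444
  outer loop
   vertex 2.2 2.4 1.9
   vertex 2.2 1.1 3.8
   vertex 1.5 1.8 1.8
  endloop
 endfacet
 facet normal -0.658 -0.671 0.342
  outer loop
   vertex 0.5 1.9 2.1
   vertex 2.2 1.1 3.8
   vertex 0.2 2.5 2.7
  endloop
 endfacet
 facet normal -0.176 -0.947 -0.270
  outer loop
   vertex 0.5 1.9 2.1
   vertex 1.5 1.8 1.8
   vertex 2.2 1.1 3.8
  endloop
 endfacet
 facet normal -0.224 0.409 -0.884
  outer loop
   vertex 0.5 1.9 2.1
   vertex 2.2 2.4 1.9
   vertex 1.5 1.8 1.8
  endloop
 endfacet
 facet normal -0.466 0.543 -0.699
  outer loop
   vertex 1.4 3.4 2.6
   vertex 0.2 2.5 2.7
   vertex 1.8 4.0 2.8
  endloop
 endfacet
 facet normal -0.445 0.512 -0.735
  outer loop
   vertex 1.4 3.4 2.6
   vertex 0.5 1.9 2.1
   vertex 0.2 2.5 2.7
  endloop
 endfacet
 facet normal -0.218 0.436 -0.873
  outer loop
   vertex 1.4 3.4 2.6
   vertex 1.8 4.0 2.8
   vertex 2.2 2.4 1.9
  endloop
 endfacet
 facet normal -0.229 0.429 -0.874
  outer loop
   vertex 1.4 3.4 2.6
   vertex 2.2 2.4 1.9
   vertex 0.5 1.9 2.1
  endloop
 endfacet
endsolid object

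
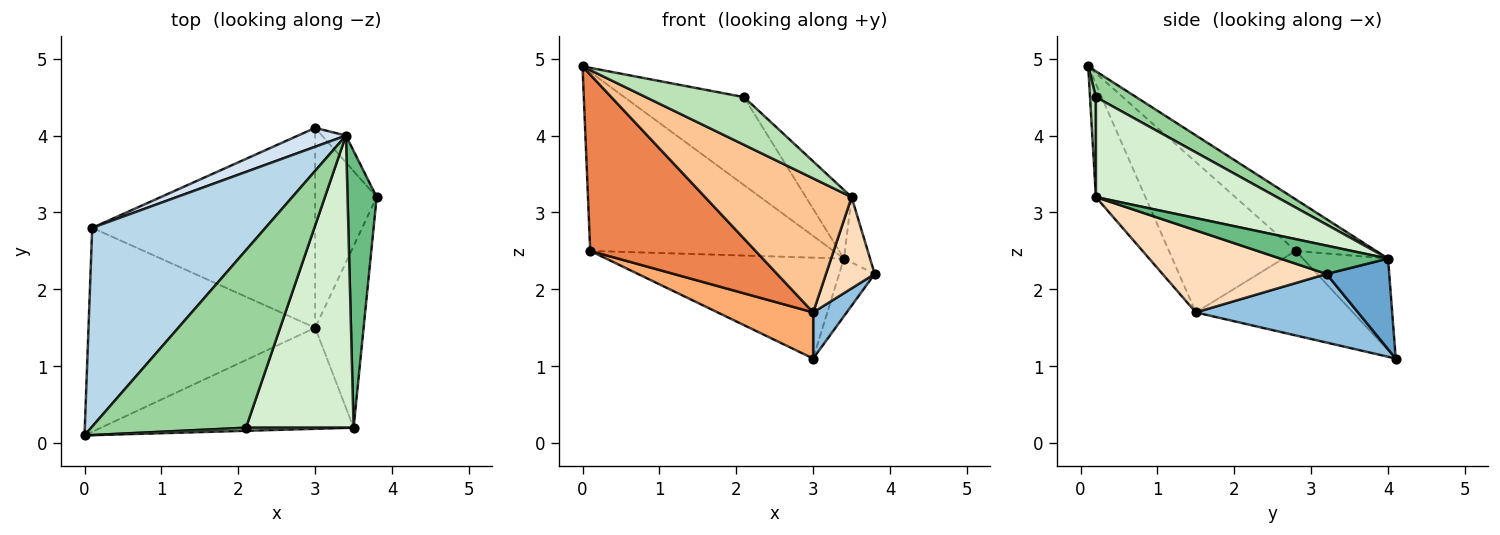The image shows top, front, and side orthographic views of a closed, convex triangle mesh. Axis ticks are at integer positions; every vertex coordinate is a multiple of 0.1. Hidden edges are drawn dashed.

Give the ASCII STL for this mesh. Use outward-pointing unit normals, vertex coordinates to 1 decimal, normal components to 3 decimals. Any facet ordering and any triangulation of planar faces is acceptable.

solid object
 facet normal 0.848 0.480 -0.224
  outer loop
   vertex 3.4 4.0 2.4
   vertex 3.8 3.2 2.2
   vertex 3.0 4.1 1.1
  endloop
 endfacet
 facet normal 0.736 -0.152 -0.660
  outer loop
   vertex 3.0 1.5 1.7
   vertex 3.0 4.1 1.1
   vertex 3.8 3.2 2.2
  endloop
 endfacet
 facet normal -0.216 0.653 0.726
  outer loop
   vertex 0.1 2.8 2.5
   vertex 0.0 0.1 4.9
   vertex 3.4 4.0 2.4
  endloop
 endfacet
 facet normal -0.332 0.927 0.173
  outer loop
   vertex 0.1 2.8 2.5
   vertex 3.4 4.0 2.4
   vertex 3.0 4.1 1.1
  endloop
 endfacet
 facet normal -0.449 -0.584 -0.676
  outer loop
   vertex 0.1 2.8 2.5
   vertex 3.0 1.5 1.7
   vertex 0.0 0.1 4.9
  endloop
 endfacet
 facet normal -0.347 -0.211 -0.914
  outer loop
   vertex 0.1 2.8 2.5
   vertex 3.0 4.1 1.1
   vertex 3.0 1.5 1.7
  endloop
 endfacet
 facet normal -0.260 -0.771 -0.581
  outer loop
   vertex 3.5 0.2 3.2
   vertex 0.0 0.1 4.9
   vertex 3.0 1.5 1.7
  endloop
 endfacet
 facet normal 0.834 -0.248 -0.493
  outer loop
   vertex 3.5 0.2 3.2
   vertex 3.0 1.5 1.7
   vertex 3.8 3.2 2.2
  endloop
 endfacet
 facet normal 0.687 0.167 0.707
  outer loop
   vertex 3.5 0.2 3.2
   vertex 3.8 3.2 2.2
   vertex 3.4 4.0 2.4
  endloop
 endfacet
 facet normal 0.148 0.439 0.886
  outer loop
   vertex 2.1 0.2 4.5
   vertex 3.4 4.0 2.4
   vertex 0.0 0.1 4.9
  endloop
 endfacet
 facet normal 0.060 -0.996 0.064
  outer loop
   vertex 2.1 0.2 4.5
   vertex 0.0 0.1 4.9
   vertex 3.5 0.2 3.2
  endloop
 endfacet
 facet normal 0.671 0.170 0.722
  outer loop
   vertex 2.1 0.2 4.5
   vertex 3.5 0.2 3.2
   vertex 3.4 4.0 2.4
  endloop
 endfacet
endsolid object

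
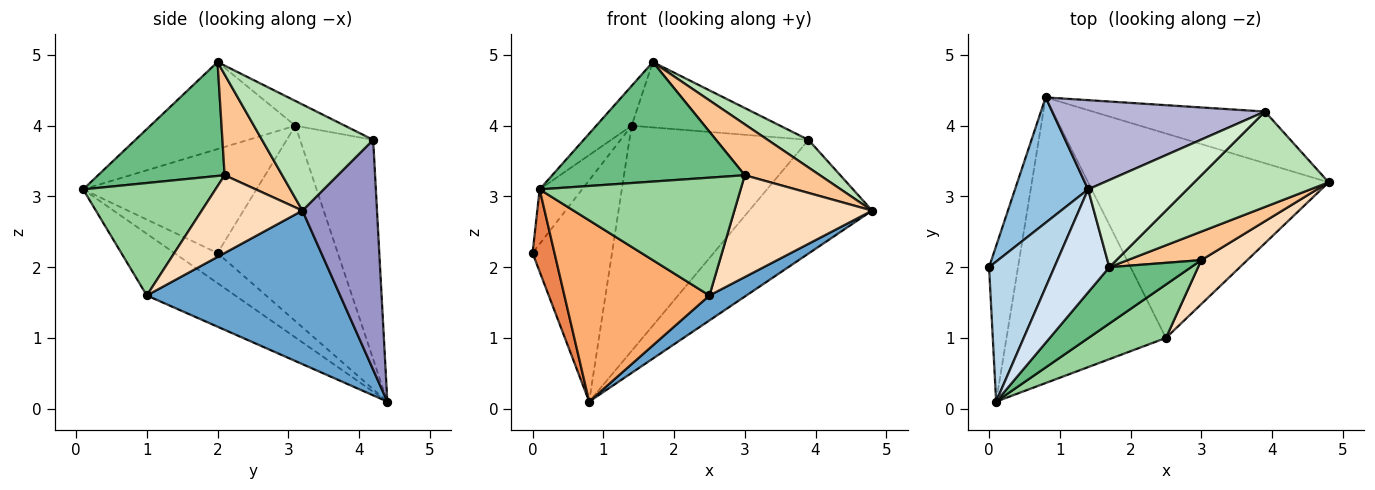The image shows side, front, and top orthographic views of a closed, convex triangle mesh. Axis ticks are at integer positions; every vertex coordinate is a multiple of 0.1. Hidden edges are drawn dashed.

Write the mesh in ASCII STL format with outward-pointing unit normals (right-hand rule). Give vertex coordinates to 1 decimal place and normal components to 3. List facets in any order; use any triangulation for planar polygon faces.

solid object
 facet normal 0.535 -0.102 -0.838
  outer loop
   vertex 2.5 1.0 1.6
   vertex 0.8 4.4 0.1
   vertex 4.8 3.2 2.8
  endloop
 endfacet
 facet normal -0.796 0.526 0.298
  outer loop
   vertex 1.4 3.1 4.0
   vertex 0.8 4.4 0.1
   vertex 0.0 2.0 2.2
  endloop
 endfacet
 facet normal -0.829 0.203 0.521
  outer loop
   vertex 0.1 0.1 3.1
   vertex 1.4 3.1 4.0
   vertex 0.0 2.0 2.2
  endloop
 endfacet
 facet normal -0.828 0.202 0.523
  outer loop
   vertex 0.1 0.1 3.1
   vertex 1.7 2.0 4.9
   vertex 1.4 3.1 4.0
  endloop
 endfacet
 facet normal -0.677 -0.344 -0.651
  outer loop
   vertex 0.1 0.1 3.1
   vertex 0.0 2.0 2.2
   vertex 0.8 4.4 0.1
  endloop
 endfacet
 facet normal -0.311 -0.509 -0.803
  outer loop
   vertex 0.1 0.1 3.1
   vertex 0.8 4.4 0.1
   vertex 2.5 1.0 1.6
  endloop
 endfacet
 facet normal 0.556 -0.725 0.406
  outer loop
   vertex 3.0 2.1 3.3
   vertex 4.8 3.2 2.8
   vertex 1.7 2.0 4.9
  endloop
 endfacet
 facet normal 0.557 -0.762 0.329
  outer loop
   vertex 3.0 2.1 3.3
   vertex 2.5 1.0 1.6
   vertex 4.8 3.2 2.8
  endloop
 endfacet
 facet normal 0.511 -0.778 0.367
  outer loop
   vertex 3.0 2.1 3.3
   vertex 1.7 2.0 4.9
   vertex 0.1 0.1 3.1
  endloop
 endfacet
 facet normal 0.514 -0.781 0.354
  outer loop
   vertex 3.0 2.1 3.3
   vertex 0.1 0.1 3.1
   vertex 2.5 1.0 1.6
  endloop
 endfacet
 facet normal 0.604 -0.222 0.765
  outer loop
   vertex 3.9 4.2 3.8
   vertex 1.7 2.0 4.9
   vertex 4.8 3.2 2.8
  endloop
 endfacet
 facet normal -0.196 0.588 0.784
  outer loop
   vertex 3.9 4.2 3.8
   vertex 1.4 3.1 4.0
   vertex 1.7 2.0 4.9
  endloop
 endfacet
 facet normal 0.483 0.797 -0.362
  outer loop
   vertex 3.9 4.2 3.8
   vertex 4.8 3.2 2.8
   vertex 0.8 4.4 0.1
  endloop
 endfacet
 facet normal -0.355 0.869 0.344
  outer loop
   vertex 3.9 4.2 3.8
   vertex 0.8 4.4 0.1
   vertex 1.4 3.1 4.0
  endloop
 endfacet
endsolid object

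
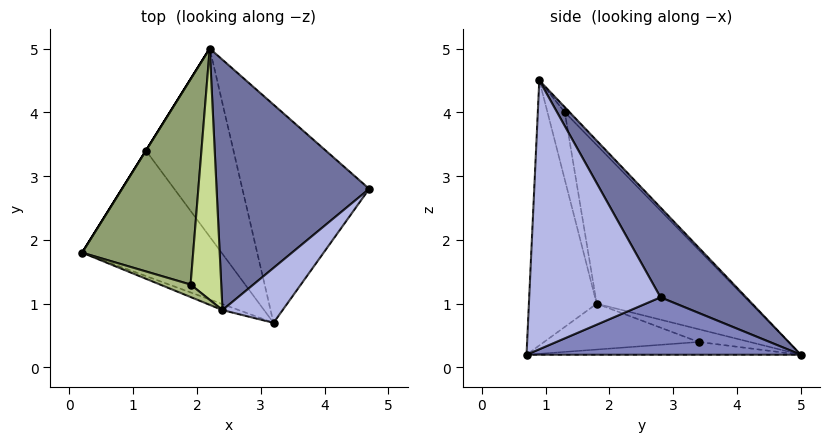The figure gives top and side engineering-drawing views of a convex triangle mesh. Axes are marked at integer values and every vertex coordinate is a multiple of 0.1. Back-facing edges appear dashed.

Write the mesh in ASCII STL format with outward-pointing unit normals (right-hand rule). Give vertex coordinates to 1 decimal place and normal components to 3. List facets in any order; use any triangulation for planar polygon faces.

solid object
 facet normal 0.371 0.681 0.632
  outer loop
   vertex 2.4 0.9 4.5
   vertex 4.7 2.8 1.1
   vertex 2.2 5.0 0.2
  endloop
 endfacet
 facet normal 0.410 0.095 -0.907
  outer loop
   vertex 3.2 0.7 0.2
   vertex 2.2 5.0 0.2
   vertex 4.7 2.8 1.1
  endloop
 endfacet
 facet normal -0.349 -0.937 -0.021
  outer loop
   vertex 3.2 0.7 0.2
   vertex 2.4 0.9 4.5
   vertex 0.2 1.8 1.0
  endloop
 endfacet
 facet normal 0.766 -0.620 0.171
  outer loop
   vertex 3.2 0.7 0.2
   vertex 4.7 2.8 1.1
   vertex 2.4 0.9 4.5
  endloop
 endfacet
 facet normal -0.685 0.548 0.480
  outer loop
   vertex 1.9 1.3 4.0
   vertex 2.2 5.0 0.2
   vertex 0.2 1.8 1.0
  endloop
 endfacet
 facet normal -0.773 -0.529 0.350
  outer loop
   vertex 1.9 1.3 4.0
   vertex 0.2 1.8 1.0
   vertex 2.4 0.9 4.5
  endloop
 endfacet
 facet normal -0.115 0.716 0.688
  outer loop
   vertex 1.9 1.3 4.0
   vertex 2.4 0.9 4.5
   vertex 2.2 5.0 0.2
  endloop
 endfacet
 facet normal -0.848 0.530 0.000
  outer loop
   vertex 1.2 3.4 0.4
   vertex 0.2 1.8 1.0
   vertex 2.2 5.0 0.2
  endloop
 endfacet
 facet normal -0.308 -0.159 -0.938
  outer loop
   vertex 1.2 3.4 0.4
   vertex 3.2 0.7 0.2
   vertex 0.2 1.8 1.0
  endloop
 endfacet
 facet normal -0.144 -0.034 -0.989
  outer loop
   vertex 1.2 3.4 0.4
   vertex 2.2 5.0 0.2
   vertex 3.2 0.7 0.2
  endloop
 endfacet
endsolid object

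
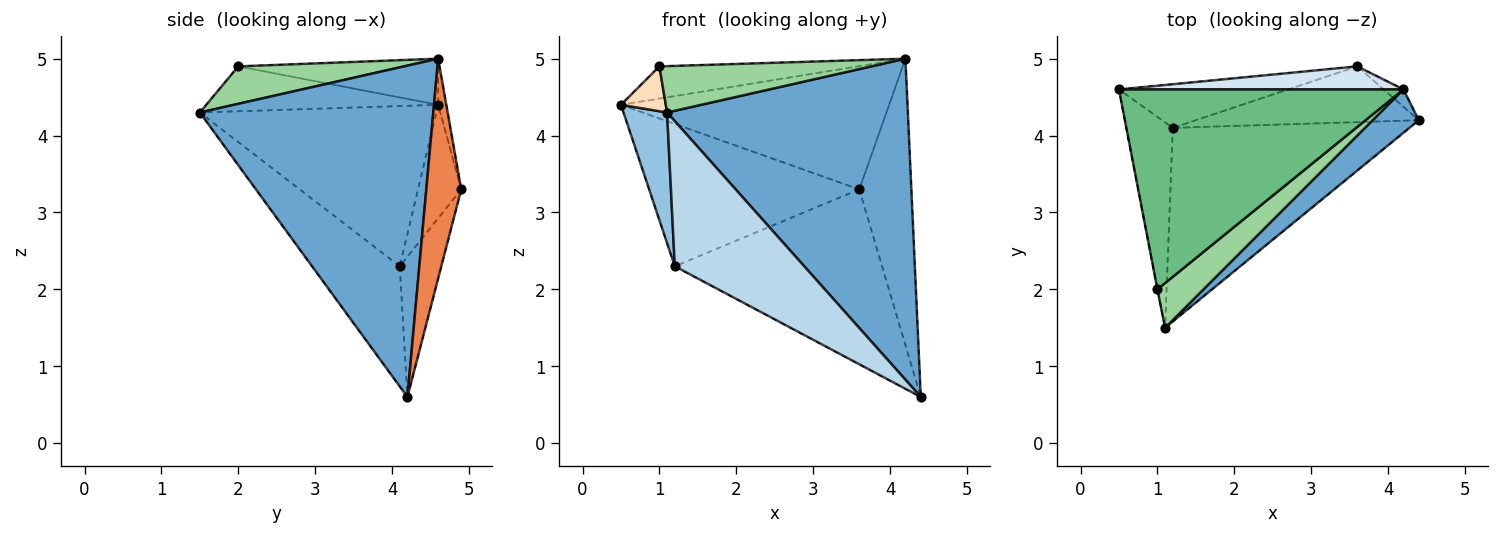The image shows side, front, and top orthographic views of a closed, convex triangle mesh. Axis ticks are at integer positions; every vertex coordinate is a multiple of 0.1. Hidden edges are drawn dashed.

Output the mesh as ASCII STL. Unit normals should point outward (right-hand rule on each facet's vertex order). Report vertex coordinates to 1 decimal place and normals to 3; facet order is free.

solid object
 facet normal 0.693 -0.715 0.096
  outer loop
   vertex 4.2 4.6 5.0
   vertex 1.1 1.5 4.3
   vertex 4.4 4.2 0.6
  endloop
 endfacet
 facet normal -0.946 -0.174 -0.274
  outer loop
   vertex 1.2 4.1 2.3
   vertex 1.1 1.5 4.3
   vertex 0.5 4.6 4.4
  endloop
 endfacet
 facet normal -0.376 -0.556 -0.741
  outer loop
   vertex 1.2 4.1 2.3
   vertex 4.4 4.2 0.6
   vertex 1.1 1.5 4.3
  endloop
 endfacet
 facet normal -0.030 0.982 0.184
  outer loop
   vertex 3.6 4.9 3.3
   vertex 0.5 4.6 4.4
   vertex 4.2 4.6 5.0
  endloop
 endfacet
 facet normal 0.557 0.829 -0.050
  outer loop
   vertex 3.6 4.9 3.3
   vertex 4.2 4.6 5.0
   vertex 4.4 4.2 0.6
  endloop
 endfacet
 facet normal -0.193 0.938 -0.288
  outer loop
   vertex 3.6 4.9 3.3
   vertex 1.2 4.1 2.3
   vertex 0.5 4.6 4.4
  endloop
 endfacet
 facet normal -0.188 0.936 -0.298
  outer loop
   vertex 3.6 4.9 3.3
   vertex 4.4 4.2 0.6
   vertex 1.2 4.1 2.3
  endloop
 endfacet
 facet normal -0.982 -0.190 -0.005
  outer loop
   vertex 1.0 2.0 4.9
   vertex 0.5 4.6 4.4
   vertex 1.1 1.5 4.3
  endloop
 endfacet
 facet normal -0.158 0.157 0.975
  outer loop
   vertex 1.0 2.0 4.9
   vertex 4.2 4.6 5.0
   vertex 0.5 4.6 4.4
  endloop
 endfacet
 facet normal 0.491 -0.627 0.605
  outer loop
   vertex 1.0 2.0 4.9
   vertex 1.1 1.5 4.3
   vertex 4.2 4.6 5.0
  endloop
 endfacet
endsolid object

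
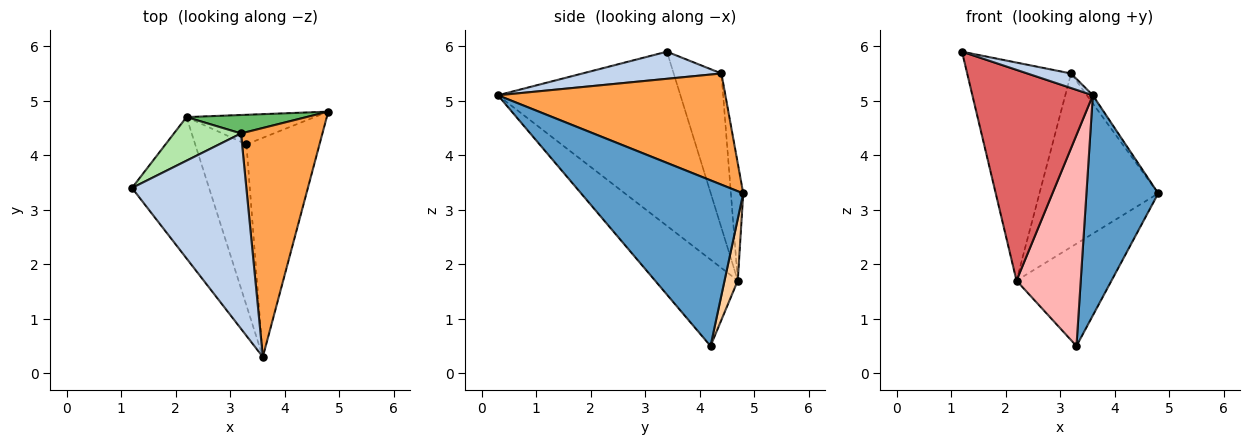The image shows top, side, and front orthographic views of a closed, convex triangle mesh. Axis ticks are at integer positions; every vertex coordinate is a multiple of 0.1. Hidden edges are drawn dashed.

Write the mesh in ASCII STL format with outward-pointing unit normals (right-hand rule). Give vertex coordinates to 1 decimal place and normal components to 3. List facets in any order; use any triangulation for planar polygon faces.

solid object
 facet normal 0.848 -0.376 -0.374
  outer loop
   vertex 3.3 4.2 0.5
   vertex 4.8 4.8 3.3
   vertex 3.6 0.3 5.1
  endloop
 endfacet
 facet normal 0.230 -0.072 0.970
  outer loop
   vertex 3.2 4.4 5.5
   vertex 1.2 3.4 5.9
   vertex 3.6 0.3 5.1
  endloop
 endfacet
 facet normal 0.807 0.021 0.591
  outer loop
   vertex 3.2 4.4 5.5
   vertex 3.6 0.3 5.1
   vertex 4.8 4.8 3.3
  endloop
 endfacet
 facet normal 0.133 0.952 -0.275
  outer loop
   vertex 2.2 4.7 1.7
   vertex 4.8 4.8 3.3
   vertex 3.3 4.2 0.5
  endloop
 endfacet
 facet normal -0.103 0.989 0.105
  outer loop
   vertex 2.2 4.7 1.7
   vertex 3.2 4.4 5.5
   vertex 4.8 4.8 3.3
  endloop
 endfacet
 facet normal -0.411 0.894 0.179
  outer loop
   vertex 2.2 4.7 1.7
   vertex 1.2 3.4 5.9
   vertex 3.2 4.4 5.5
  endloop
 endfacet
 facet normal -0.783 -0.517 -0.346
  outer loop
   vertex 2.2 4.7 1.7
   vertex 3.6 0.3 5.1
   vertex 1.2 3.4 5.9
  endloop
 endfacet
 facet normal -0.715 -0.555 -0.424
  outer loop
   vertex 2.2 4.7 1.7
   vertex 3.3 4.2 0.5
   vertex 3.6 0.3 5.1
  endloop
 endfacet
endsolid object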